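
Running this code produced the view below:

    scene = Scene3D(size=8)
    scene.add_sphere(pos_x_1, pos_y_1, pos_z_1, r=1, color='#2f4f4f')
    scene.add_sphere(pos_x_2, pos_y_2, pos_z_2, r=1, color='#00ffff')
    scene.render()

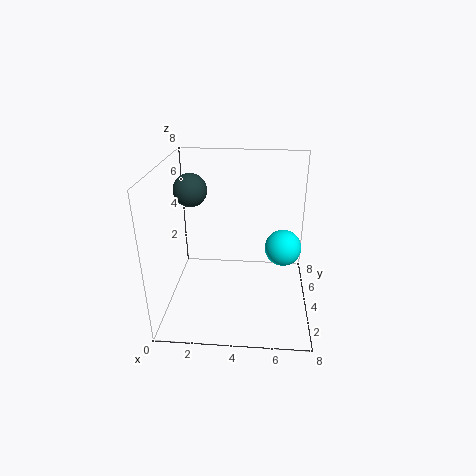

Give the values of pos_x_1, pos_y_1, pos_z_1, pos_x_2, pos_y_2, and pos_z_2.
pos_x_1 = 1
pos_y_1 = 6
pos_z_1 = 6
pos_x_2 = 6.5
pos_y_2 = 4
pos_z_2 = 3.5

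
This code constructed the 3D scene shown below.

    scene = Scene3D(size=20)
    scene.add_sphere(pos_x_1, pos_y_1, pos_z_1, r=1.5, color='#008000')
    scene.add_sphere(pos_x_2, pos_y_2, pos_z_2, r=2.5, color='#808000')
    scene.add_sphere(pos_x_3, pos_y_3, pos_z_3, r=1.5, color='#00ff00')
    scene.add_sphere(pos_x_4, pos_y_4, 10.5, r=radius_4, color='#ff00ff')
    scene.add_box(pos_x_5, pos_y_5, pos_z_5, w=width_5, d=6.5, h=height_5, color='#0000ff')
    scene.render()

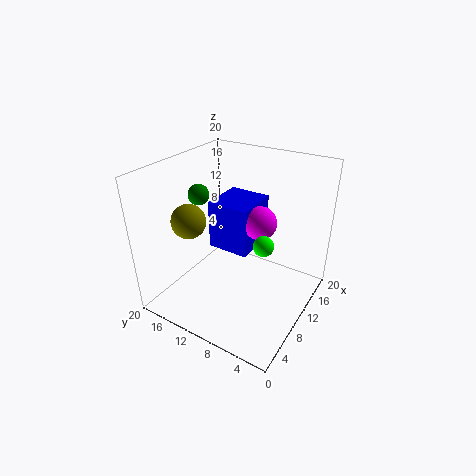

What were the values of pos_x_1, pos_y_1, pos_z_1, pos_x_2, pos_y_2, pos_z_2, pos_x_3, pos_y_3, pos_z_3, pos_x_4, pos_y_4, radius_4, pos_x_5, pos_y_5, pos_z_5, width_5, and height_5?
pos_x_1 = 10, pos_y_1 = 16.5, pos_z_1 = 15, pos_x_2 = 8, pos_y_2 = 17, pos_z_2 = 11.5, pos_x_3 = 12, pos_y_3 = 7, pos_z_3 = 8.5, pos_x_4 = 14.5, pos_y_4 = 9, radius_4 = 2.5, pos_x_5 = 12, pos_y_5 = 10, pos_z_5 = 5.5, width_5 = 7, height_5 = 7.5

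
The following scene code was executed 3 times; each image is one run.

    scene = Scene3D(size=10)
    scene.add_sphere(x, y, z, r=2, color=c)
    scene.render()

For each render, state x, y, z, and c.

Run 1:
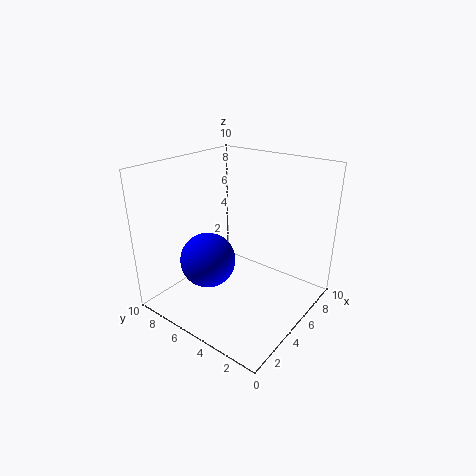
x = 4; y = 7; z = 3; c = 'blue'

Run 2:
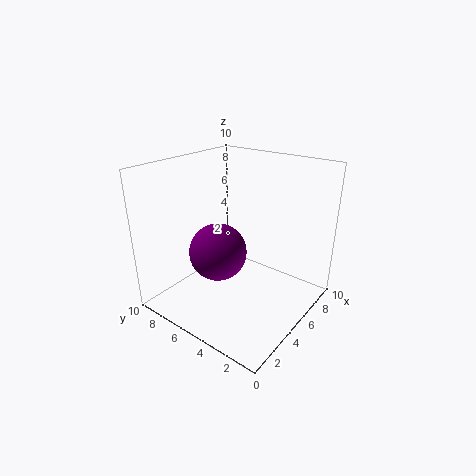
x = 4; y = 6; z = 4; c = 'purple'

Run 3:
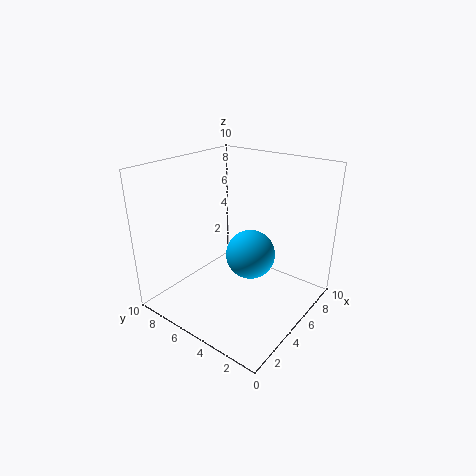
x = 8; y = 6; z = 2; c = 'deepskyblue'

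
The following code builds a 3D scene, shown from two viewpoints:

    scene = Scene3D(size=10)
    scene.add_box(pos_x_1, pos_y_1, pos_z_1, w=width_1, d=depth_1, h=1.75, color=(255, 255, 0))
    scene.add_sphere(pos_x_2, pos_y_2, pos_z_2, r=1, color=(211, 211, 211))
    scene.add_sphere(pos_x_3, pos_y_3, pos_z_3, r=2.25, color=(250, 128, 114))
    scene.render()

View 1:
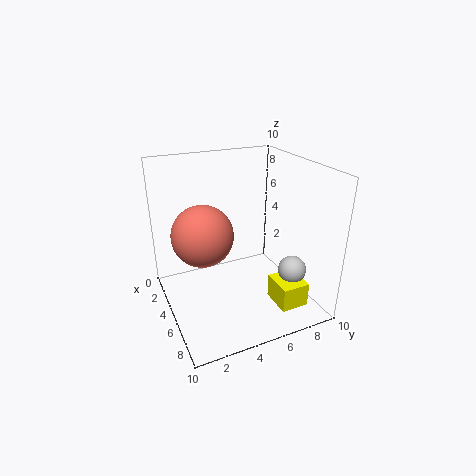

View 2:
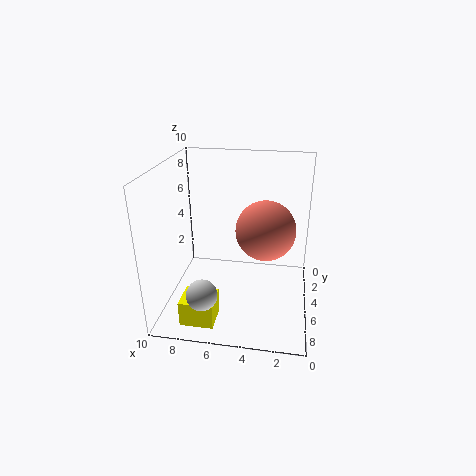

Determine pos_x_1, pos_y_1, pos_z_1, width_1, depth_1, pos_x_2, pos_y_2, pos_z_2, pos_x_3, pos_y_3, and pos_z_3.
pos_x_1 = 6, pos_y_1 = 7, pos_z_1 = 0.25, width_1 = 2.25, depth_1 = 2, pos_x_2 = 6.75, pos_y_2 = 8.5, pos_z_2 = 2.5, pos_x_3 = 3.25, pos_y_3 = 3, pos_z_3 = 4.75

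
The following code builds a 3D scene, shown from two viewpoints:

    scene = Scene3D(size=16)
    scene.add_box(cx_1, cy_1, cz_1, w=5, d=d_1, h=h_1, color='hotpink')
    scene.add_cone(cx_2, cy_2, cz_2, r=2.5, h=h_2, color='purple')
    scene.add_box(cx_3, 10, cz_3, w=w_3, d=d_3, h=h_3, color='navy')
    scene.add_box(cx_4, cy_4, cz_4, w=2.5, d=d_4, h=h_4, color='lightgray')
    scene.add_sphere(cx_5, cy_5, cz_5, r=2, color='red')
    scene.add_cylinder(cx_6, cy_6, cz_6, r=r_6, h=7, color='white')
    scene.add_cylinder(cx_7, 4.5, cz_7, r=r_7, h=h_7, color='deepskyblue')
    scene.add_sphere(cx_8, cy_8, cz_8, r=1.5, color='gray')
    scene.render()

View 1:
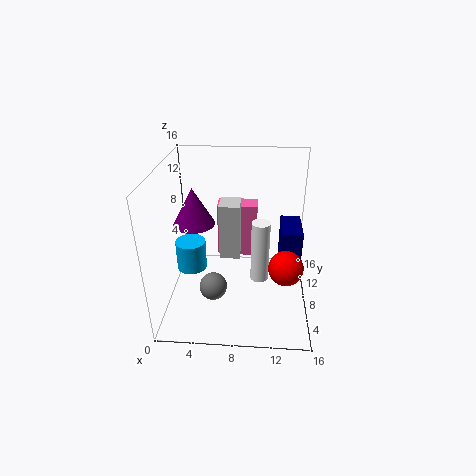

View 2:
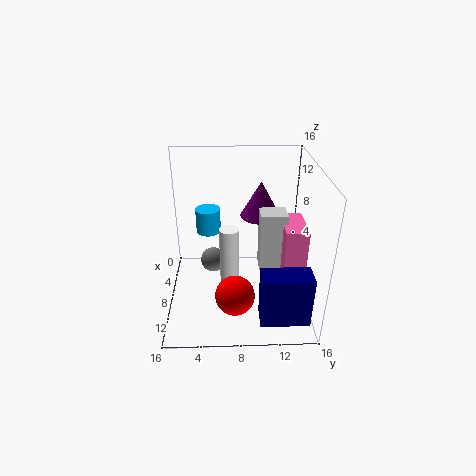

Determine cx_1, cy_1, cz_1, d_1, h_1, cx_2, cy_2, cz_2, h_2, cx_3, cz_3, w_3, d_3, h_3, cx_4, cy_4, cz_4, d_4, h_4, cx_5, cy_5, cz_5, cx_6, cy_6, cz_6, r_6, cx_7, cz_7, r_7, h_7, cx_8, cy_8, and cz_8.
cx_1 = 5, cy_1 = 13, cz_1 = 2.5, d_1 = 2.5, h_1 = 7, cx_2 = 2.5, cy_2 = 11, cz_2 = 8, h_2 = 4.5, cx_3 = 13, cz_3 = 2, w_3 = 2.5, d_3 = 5, h_3 = 5.5, cx_4 = 5.5, cy_4 = 10.5, cz_4 = 3.5, d_4 = 3, h_4 = 7, cx_5 = 13.5, cy_5 = 7.5, cz_5 = 4.5, cx_6 = 10.5, cy_6 = 7, cz_6 = 3.5, r_6 = 1, cx_7 = 3.5, cz_7 = 6.5, r_7 = 1.5, h_7 = 3, cx_8 = 5.5, cy_8 = 5, cz_8 = 3.5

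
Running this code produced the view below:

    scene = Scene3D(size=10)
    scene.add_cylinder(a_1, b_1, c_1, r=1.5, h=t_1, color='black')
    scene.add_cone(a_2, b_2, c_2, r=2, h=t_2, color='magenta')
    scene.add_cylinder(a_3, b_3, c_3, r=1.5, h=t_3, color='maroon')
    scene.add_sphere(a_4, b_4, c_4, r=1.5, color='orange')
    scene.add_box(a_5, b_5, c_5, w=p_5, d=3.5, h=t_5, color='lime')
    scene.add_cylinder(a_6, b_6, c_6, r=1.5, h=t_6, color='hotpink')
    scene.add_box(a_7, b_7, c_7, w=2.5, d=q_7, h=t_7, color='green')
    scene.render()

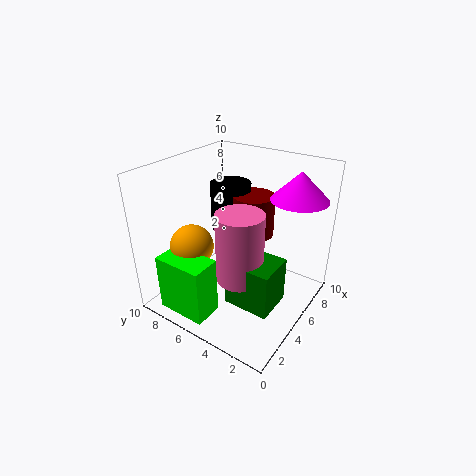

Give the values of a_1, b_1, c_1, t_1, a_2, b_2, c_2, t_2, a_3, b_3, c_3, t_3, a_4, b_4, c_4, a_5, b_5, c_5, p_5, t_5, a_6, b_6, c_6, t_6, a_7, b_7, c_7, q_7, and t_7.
a_1 = 7; b_1 = 7; c_1 = 4.5; t_1 = 3.5; a_2 = 8; b_2 = 2; c_2 = 7.5; t_2 = 2; a_3 = 7; b_3 = 5; c_3 = 4.5; t_3 = 3; a_4 = 3; b_4 = 7.5; c_4 = 4.5; a_5 = 0.5; b_5 = 5; c_5 = 0.5; p_5 = 2; t_5 = 4; a_6 = 3; b_6 = 3.5; c_6 = 3.5; t_6 = 4.5; a_7 = 2; b_7 = 1; c_7 = 2; q_7 = 3; t_7 = 3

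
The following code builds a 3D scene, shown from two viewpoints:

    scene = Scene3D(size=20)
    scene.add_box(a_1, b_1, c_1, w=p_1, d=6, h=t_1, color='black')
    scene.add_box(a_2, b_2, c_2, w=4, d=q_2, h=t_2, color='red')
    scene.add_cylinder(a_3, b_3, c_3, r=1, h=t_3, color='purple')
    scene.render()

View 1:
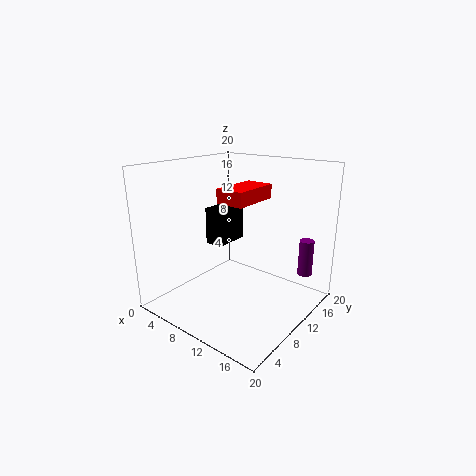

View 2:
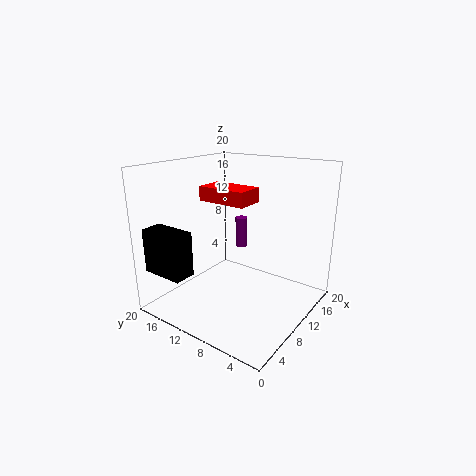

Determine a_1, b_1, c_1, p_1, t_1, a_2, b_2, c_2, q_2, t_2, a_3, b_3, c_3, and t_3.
a_1 = 1; b_1 = 13; c_1 = 6; p_1 = 3; t_1 = 6; a_2 = 8; b_2 = 8; c_2 = 15; q_2 = 7; t_2 = 2; a_3 = 18; b_3 = 15; c_3 = 5; t_3 = 5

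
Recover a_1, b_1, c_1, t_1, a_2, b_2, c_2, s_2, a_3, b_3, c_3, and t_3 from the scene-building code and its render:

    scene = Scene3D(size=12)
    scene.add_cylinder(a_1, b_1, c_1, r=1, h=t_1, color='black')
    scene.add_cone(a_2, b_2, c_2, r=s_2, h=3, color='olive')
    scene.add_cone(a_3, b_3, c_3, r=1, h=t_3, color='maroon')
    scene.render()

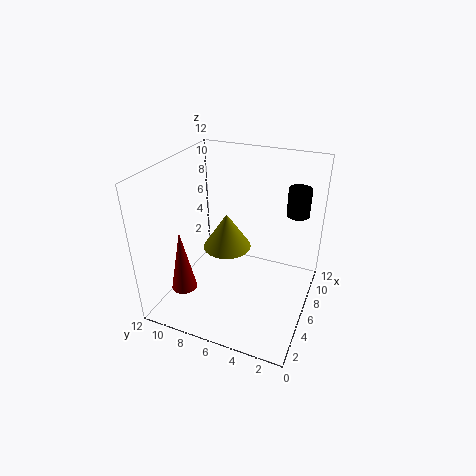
a_1 = 10
b_1 = 2
c_1 = 7
t_1 = 2.5
a_2 = 6
b_2 = 7
c_2 = 5
s_2 = 2
a_3 = 2
b_3 = 9
c_3 = 3
t_3 = 5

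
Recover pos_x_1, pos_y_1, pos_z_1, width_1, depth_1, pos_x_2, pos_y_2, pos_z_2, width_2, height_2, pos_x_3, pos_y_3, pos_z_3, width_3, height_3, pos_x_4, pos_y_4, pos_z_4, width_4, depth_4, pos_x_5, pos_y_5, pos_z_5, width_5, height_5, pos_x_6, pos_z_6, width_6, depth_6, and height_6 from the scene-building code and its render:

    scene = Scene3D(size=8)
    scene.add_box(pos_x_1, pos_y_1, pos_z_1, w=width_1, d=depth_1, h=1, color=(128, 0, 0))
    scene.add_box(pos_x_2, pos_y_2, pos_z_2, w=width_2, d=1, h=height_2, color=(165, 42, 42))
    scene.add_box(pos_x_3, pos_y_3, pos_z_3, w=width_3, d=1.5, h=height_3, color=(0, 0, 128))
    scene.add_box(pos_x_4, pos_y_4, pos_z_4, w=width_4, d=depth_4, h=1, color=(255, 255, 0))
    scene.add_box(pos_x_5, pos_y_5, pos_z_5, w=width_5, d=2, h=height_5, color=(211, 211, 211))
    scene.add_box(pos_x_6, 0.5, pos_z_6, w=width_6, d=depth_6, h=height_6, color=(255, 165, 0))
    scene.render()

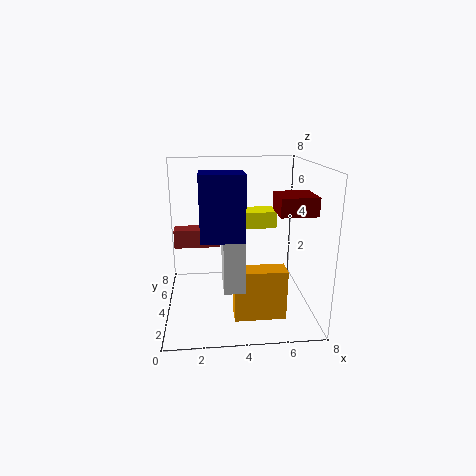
pos_x_1 = 6; pos_y_1 = 2.5; pos_z_1 = 5.5; width_1 = 2; depth_1 = 2; pos_x_2 = 0.5; pos_y_2 = 4; pos_z_2 = 3.5; width_2 = 2.5; height_2 = 1; pos_x_3 = 2; pos_y_3 = 0.5; pos_z_3 = 5; width_3 = 2; height_3 = 3; pos_x_4 = 4; pos_y_4 = 5.5; pos_z_4 = 4; width_4 = 2.5; depth_4 = 1.5; pos_x_5 = 3; pos_y_5 = 0.5; pos_z_5 = 2.5; width_5 = 1; height_5 = 2.5; pos_x_6 = 3.5; pos_z_6 = 1; width_6 = 2.5; depth_6 = 1; height_6 = 2.5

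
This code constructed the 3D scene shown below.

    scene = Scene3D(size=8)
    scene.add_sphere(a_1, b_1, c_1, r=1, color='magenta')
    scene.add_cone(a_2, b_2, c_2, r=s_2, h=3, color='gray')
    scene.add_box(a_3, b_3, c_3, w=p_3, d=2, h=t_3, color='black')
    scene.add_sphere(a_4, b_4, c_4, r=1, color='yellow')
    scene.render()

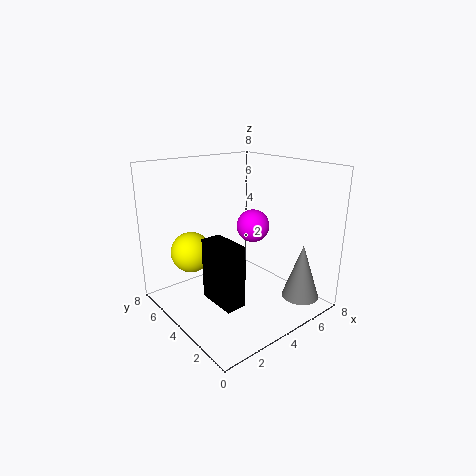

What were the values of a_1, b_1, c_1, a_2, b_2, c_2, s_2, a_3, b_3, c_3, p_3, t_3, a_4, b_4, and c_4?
a_1 = 6; b_1 = 5; c_1 = 4; a_2 = 6; b_2 = 1; c_2 = 1; s_2 = 1; a_3 = 1; b_3 = 1; c_3 = 2; p_3 = 1; t_3 = 3; a_4 = 1; b_4 = 4; c_4 = 4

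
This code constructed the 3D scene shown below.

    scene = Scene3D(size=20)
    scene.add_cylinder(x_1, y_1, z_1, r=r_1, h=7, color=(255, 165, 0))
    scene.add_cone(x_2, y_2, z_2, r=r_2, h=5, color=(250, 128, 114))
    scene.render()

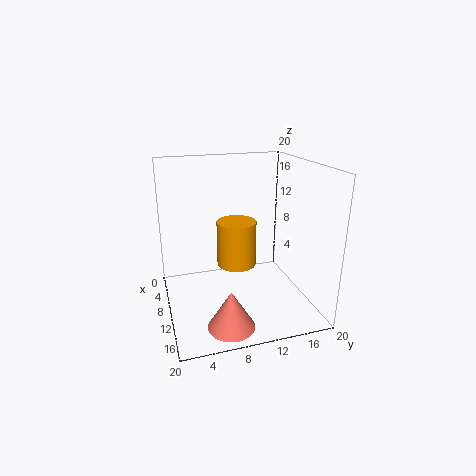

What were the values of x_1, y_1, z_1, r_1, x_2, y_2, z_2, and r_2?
x_1 = 6
y_1 = 11
z_1 = 4
r_1 = 3
x_2 = 17
y_2 = 7
z_2 = 1
r_2 = 3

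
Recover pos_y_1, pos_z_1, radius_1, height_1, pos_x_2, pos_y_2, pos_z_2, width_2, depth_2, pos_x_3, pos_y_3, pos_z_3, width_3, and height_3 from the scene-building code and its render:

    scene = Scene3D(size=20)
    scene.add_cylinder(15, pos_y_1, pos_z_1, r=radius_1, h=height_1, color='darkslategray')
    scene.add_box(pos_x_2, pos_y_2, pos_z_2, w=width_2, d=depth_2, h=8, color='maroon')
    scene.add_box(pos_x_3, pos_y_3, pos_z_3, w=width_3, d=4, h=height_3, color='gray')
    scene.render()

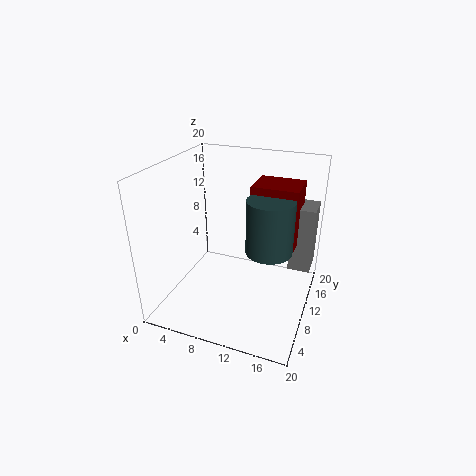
pos_y_1 = 8
pos_z_1 = 10
radius_1 = 3
height_1 = 7
pos_x_2 = 12
pos_y_2 = 9
pos_z_2 = 10
width_2 = 6
depth_2 = 5
pos_x_3 = 17
pos_y_3 = 11
pos_z_3 = 6
width_3 = 3
height_3 = 9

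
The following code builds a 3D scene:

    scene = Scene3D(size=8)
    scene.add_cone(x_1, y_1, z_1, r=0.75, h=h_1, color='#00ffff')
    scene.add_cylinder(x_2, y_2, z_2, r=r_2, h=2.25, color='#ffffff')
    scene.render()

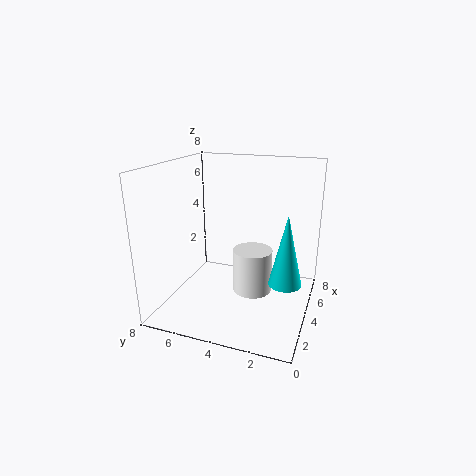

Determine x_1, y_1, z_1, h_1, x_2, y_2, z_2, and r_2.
x_1 = 1.25, y_1 = 0.75, z_1 = 3.25, h_1 = 3.25, x_2 = 2.75, y_2 = 2.75, z_2 = 1.75, r_2 = 1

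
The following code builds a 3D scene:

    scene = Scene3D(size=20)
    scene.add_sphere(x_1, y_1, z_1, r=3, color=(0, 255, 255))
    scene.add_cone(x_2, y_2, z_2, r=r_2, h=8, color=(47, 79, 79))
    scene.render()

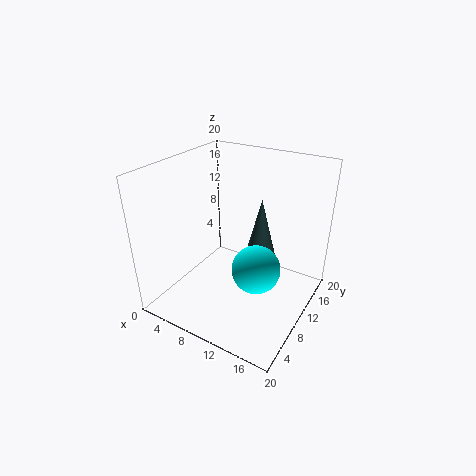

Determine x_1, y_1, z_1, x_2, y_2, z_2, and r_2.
x_1 = 15
y_1 = 6
z_1 = 9
x_2 = 14
y_2 = 9
z_2 = 9
r_2 = 2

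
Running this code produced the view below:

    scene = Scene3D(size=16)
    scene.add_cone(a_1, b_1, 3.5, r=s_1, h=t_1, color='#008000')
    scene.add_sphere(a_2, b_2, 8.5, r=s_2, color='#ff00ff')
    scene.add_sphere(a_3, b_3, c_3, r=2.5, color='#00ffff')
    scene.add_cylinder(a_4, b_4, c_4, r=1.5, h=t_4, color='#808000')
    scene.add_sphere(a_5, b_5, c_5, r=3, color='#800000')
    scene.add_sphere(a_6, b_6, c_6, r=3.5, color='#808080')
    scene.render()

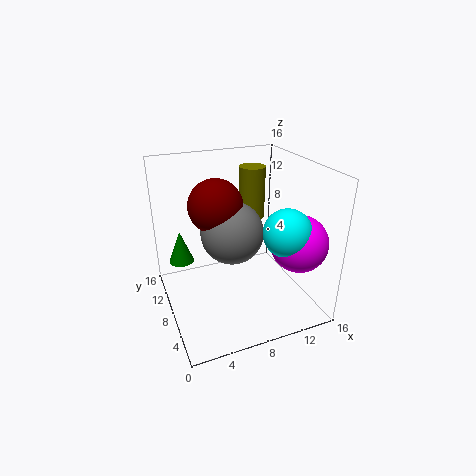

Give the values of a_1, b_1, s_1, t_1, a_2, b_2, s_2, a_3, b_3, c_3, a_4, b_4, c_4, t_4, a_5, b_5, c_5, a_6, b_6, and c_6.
a_1 = 2.5, b_1 = 13, s_1 = 1.5, t_1 = 4, a_2 = 13, b_2 = 3.5, s_2 = 3, a_3 = 11.5, b_3 = 3.5, c_3 = 10, a_4 = 11, b_4 = 11, c_4 = 9, t_4 = 6, a_5 = 6, b_5 = 9.5, c_5 = 11.5, a_6 = 7.5, b_6 = 8.5, c_6 = 8.5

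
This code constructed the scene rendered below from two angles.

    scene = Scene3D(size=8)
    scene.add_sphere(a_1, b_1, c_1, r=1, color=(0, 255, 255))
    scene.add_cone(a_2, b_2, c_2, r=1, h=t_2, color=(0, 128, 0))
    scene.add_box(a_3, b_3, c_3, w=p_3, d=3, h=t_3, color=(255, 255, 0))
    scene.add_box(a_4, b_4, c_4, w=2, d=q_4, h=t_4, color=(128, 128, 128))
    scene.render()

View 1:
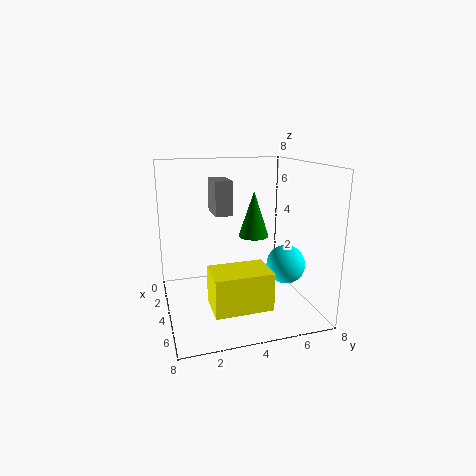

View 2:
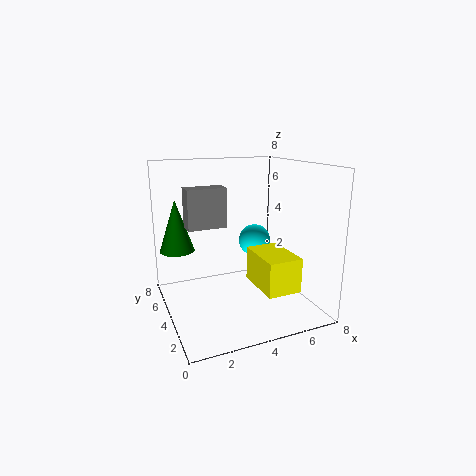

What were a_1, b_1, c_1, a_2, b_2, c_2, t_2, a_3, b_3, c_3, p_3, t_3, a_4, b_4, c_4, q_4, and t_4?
a_1 = 6
b_1 = 6
c_1 = 3
a_2 = 1
b_2 = 6
c_2 = 3
t_2 = 3
a_3 = 5
b_3 = 2
c_3 = 1
p_3 = 2
t_3 = 2
a_4 = 1
b_4 = 3
c_4 = 5
q_4 = 1
t_4 = 2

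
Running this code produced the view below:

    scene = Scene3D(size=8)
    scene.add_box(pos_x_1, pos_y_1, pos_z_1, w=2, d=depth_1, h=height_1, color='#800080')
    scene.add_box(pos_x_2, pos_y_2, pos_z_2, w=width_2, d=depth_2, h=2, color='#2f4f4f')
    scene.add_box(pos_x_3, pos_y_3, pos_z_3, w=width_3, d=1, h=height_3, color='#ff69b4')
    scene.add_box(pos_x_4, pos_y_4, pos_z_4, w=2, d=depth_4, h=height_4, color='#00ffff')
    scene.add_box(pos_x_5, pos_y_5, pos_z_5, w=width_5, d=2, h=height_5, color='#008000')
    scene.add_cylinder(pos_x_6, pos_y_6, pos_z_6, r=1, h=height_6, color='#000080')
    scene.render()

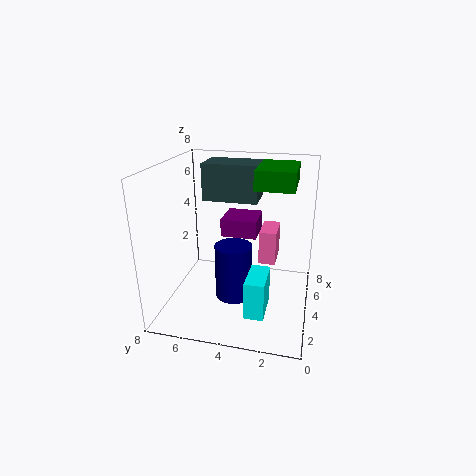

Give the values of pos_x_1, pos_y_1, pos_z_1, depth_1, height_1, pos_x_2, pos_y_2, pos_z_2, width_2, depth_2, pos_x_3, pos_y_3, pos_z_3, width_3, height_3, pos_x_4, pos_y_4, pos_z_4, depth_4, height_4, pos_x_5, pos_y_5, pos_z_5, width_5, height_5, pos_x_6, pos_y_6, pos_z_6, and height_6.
pos_x_1 = 4, pos_y_1 = 3, pos_z_1 = 4, depth_1 = 2, height_1 = 1, pos_x_2 = 4, pos_y_2 = 3, pos_z_2 = 6, width_2 = 2, depth_2 = 3, pos_x_3 = 5, pos_y_3 = 2, pos_z_3 = 2, width_3 = 2, height_3 = 2, pos_x_4 = 1, pos_y_4 = 2, pos_z_4 = 1, depth_4 = 1, height_4 = 2, pos_x_5 = 3, pos_y_5 = 1, pos_z_5 = 7, width_5 = 3, height_5 = 1, pos_x_6 = 3, pos_y_6 = 4, pos_z_6 = 1, height_6 = 3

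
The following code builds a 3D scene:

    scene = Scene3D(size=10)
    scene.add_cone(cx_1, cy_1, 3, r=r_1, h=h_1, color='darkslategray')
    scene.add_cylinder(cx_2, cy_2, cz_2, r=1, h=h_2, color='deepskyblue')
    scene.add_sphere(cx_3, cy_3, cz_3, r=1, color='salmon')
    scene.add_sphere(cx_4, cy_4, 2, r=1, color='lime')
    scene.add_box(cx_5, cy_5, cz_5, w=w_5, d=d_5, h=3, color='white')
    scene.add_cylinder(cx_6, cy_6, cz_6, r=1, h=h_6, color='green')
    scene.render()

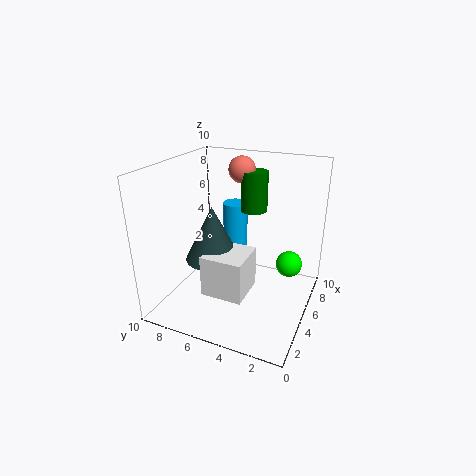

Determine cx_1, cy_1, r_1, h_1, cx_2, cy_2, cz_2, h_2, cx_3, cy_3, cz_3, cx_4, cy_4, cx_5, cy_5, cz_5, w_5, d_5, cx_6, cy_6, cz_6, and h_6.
cx_1 = 5; cy_1 = 7; r_1 = 2; h_1 = 4; cx_2 = 9; cy_2 = 7; cz_2 = 2; h_2 = 4; cx_3 = 8; cy_3 = 6; cz_3 = 9; cx_4 = 8; cy_4 = 2; cx_5 = 3; cy_5 = 4; cz_5 = 1; w_5 = 3; d_5 = 3; cx_6 = 8; cy_6 = 5; cz_6 = 6; h_6 = 3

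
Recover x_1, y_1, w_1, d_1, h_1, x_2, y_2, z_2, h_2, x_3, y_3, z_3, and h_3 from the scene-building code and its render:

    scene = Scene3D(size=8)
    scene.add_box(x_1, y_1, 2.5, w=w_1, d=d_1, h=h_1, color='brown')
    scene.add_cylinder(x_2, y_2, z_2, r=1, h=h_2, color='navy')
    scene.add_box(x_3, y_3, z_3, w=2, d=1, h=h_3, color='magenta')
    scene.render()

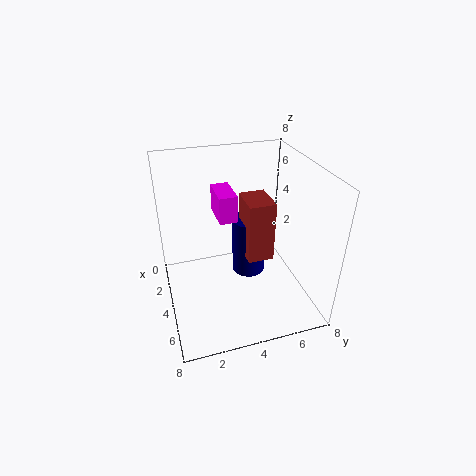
x_1 = 2.5, y_1 = 4.5, w_1 = 2, d_1 = 1.5, h_1 = 3.5, x_2 = 3, y_2 = 5, z_2 = 1, h_2 = 3.5, x_3 = 2, y_3 = 3, z_3 = 5, h_3 = 1.5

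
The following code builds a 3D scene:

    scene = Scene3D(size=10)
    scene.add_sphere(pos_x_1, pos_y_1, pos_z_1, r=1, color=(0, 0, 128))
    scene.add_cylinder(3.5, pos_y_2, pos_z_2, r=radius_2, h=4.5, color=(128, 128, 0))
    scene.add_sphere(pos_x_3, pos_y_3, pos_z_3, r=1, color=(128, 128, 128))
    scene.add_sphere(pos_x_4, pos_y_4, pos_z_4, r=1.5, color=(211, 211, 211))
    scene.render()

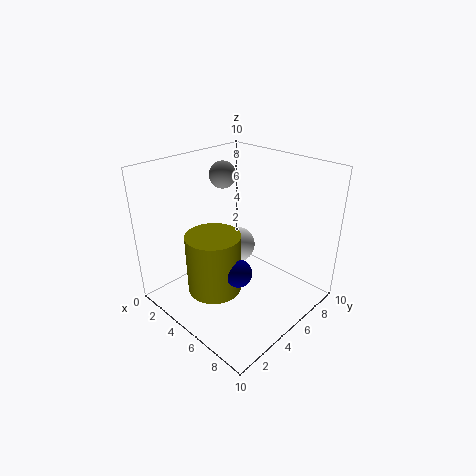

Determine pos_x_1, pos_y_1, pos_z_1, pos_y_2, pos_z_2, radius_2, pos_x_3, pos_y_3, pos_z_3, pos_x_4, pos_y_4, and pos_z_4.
pos_x_1 = 5.5; pos_y_1 = 4.5; pos_z_1 = 2.5; pos_y_2 = 4; pos_z_2 = 0.5; radius_2 = 2; pos_x_3 = 2; pos_y_3 = 6.5; pos_z_3 = 8.5; pos_x_4 = 2; pos_y_4 = 8; pos_z_4 = 2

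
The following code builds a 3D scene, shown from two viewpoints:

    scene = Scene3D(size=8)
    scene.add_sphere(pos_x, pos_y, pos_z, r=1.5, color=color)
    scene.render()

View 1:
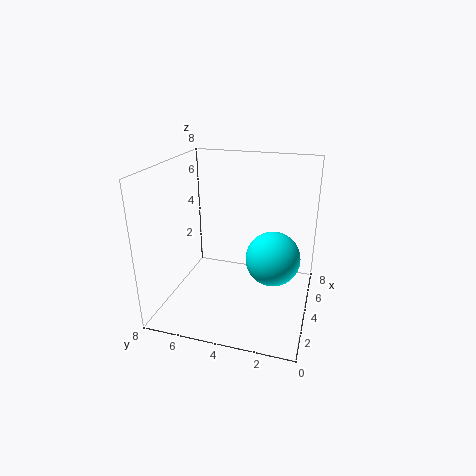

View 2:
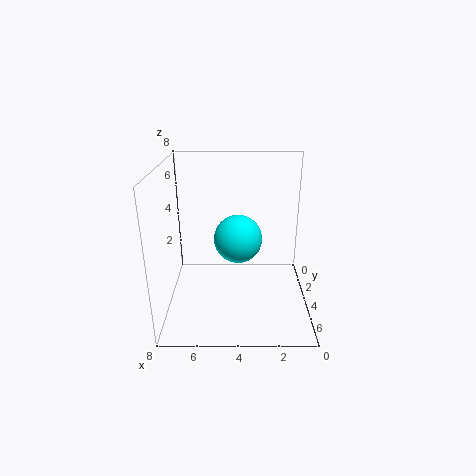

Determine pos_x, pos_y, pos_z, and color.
pos_x = 4, pos_y = 2, pos_z = 3, color = 'cyan'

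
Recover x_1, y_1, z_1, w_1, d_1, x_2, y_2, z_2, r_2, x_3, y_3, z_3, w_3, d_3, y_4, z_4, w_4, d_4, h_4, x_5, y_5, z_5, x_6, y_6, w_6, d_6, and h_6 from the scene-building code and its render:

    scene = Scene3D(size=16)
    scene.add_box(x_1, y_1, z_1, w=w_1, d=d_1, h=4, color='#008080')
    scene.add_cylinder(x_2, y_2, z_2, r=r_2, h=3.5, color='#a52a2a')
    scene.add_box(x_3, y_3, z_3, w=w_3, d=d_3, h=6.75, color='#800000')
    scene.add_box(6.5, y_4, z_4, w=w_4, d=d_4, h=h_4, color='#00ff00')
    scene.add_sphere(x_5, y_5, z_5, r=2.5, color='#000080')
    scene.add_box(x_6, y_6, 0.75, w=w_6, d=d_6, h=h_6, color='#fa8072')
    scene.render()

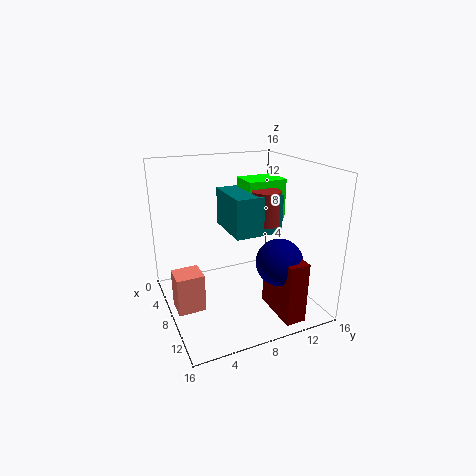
x_1 = 6.25
y_1 = 6.25
z_1 = 9.5
w_1 = 5.5
d_1 = 5
x_2 = 10.5
y_2 = 10
z_2 = 10.25
r_2 = 1.5
x_3 = 9.5
y_3 = 10.5
z_3 = 0.25
w_3 = 5.5
d_3 = 2.25
y_4 = 8.5
z_4 = 10.25
w_4 = 3.25
d_4 = 4.25
h_4 = 4.25
x_5 = 12
y_5 = 11
z_5 = 6.25
x_6 = 6.75
y_6 = 0.5
w_6 = 2.75
d_6 = 3
h_6 = 4.25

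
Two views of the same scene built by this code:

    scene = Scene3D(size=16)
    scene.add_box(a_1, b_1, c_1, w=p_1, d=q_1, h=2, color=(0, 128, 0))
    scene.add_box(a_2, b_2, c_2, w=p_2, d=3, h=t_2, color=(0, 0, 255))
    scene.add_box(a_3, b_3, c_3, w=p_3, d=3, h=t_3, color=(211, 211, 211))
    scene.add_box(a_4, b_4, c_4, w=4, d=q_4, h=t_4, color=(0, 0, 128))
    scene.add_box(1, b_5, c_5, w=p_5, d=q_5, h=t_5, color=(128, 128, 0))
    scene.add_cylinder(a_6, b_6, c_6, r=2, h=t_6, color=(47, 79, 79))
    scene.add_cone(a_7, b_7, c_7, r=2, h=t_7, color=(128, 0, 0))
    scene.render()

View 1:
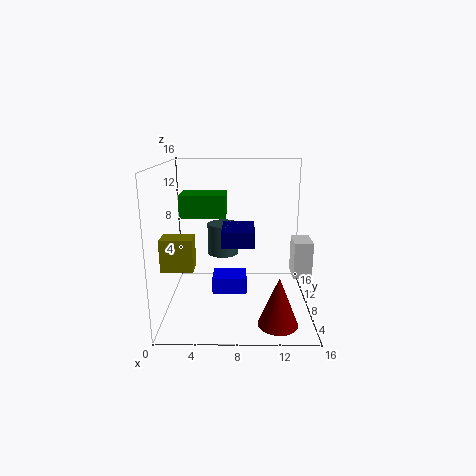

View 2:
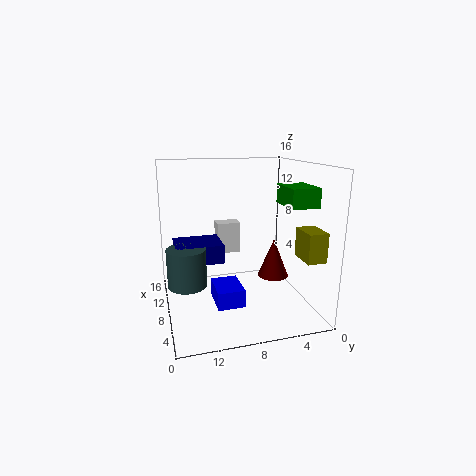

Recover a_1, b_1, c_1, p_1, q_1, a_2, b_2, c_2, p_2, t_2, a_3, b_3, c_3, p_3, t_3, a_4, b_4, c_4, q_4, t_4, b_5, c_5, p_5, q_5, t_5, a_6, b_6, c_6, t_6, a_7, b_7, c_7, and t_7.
a_1 = 3; b_1 = 1; c_1 = 12; p_1 = 4; q_1 = 3; a_2 = 5; b_2 = 8; c_2 = 1; p_2 = 4; t_2 = 2; a_3 = 14; b_3 = 6; c_3 = 4; p_3 = 2; t_3 = 4; a_4 = 6; b_4 = 10; c_4 = 6; q_4 = 5; t_4 = 2; b_5 = 1; c_5 = 7; p_5 = 3; q_5 = 2; t_5 = 3; a_6 = 6; b_6 = 14; c_6 = 4; t_6 = 4; a_7 = 12; b_7 = 2; c_7 = 1; t_7 = 5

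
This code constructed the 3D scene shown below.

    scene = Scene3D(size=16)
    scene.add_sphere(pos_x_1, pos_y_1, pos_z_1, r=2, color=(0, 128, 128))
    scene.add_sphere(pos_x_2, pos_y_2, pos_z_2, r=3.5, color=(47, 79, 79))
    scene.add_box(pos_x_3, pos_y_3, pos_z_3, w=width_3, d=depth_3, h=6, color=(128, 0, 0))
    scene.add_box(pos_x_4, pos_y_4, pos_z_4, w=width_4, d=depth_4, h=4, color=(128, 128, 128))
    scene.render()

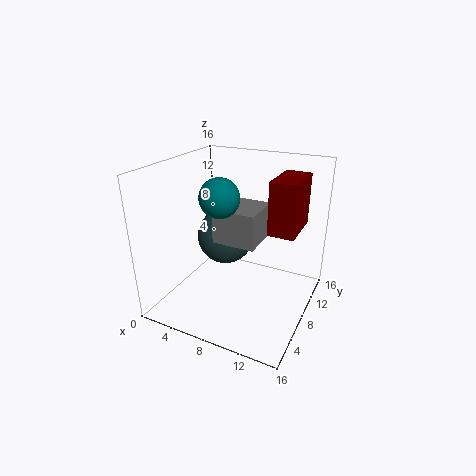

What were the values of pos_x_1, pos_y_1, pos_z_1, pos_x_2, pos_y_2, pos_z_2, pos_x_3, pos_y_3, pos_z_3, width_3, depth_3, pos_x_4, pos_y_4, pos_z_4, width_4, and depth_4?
pos_x_1 = 7.5, pos_y_1 = 5, pos_z_1 = 13.5, pos_x_2 = 4.5, pos_y_2 = 11.5, pos_z_2 = 6, pos_x_3 = 11, pos_y_3 = 9, pos_z_3 = 8.5, width_3 = 3, depth_3 = 5.5, pos_x_4 = 5, pos_y_4 = 7.5, pos_z_4 = 7, width_4 = 5, depth_4 = 5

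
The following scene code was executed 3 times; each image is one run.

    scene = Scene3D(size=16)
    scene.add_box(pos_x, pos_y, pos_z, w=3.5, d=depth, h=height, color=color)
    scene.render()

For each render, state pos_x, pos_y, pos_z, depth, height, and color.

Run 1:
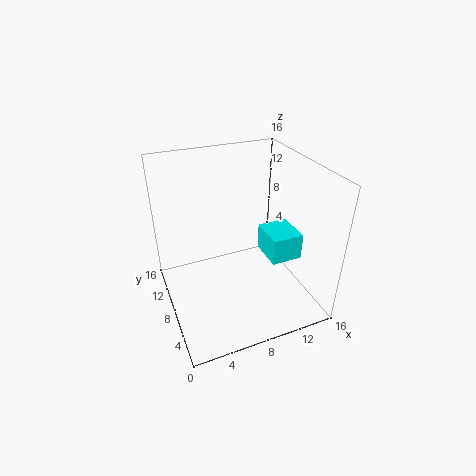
pos_x = 11
pos_y = 5
pos_z = 5.5
depth = 4
height = 3
color = 'cyan'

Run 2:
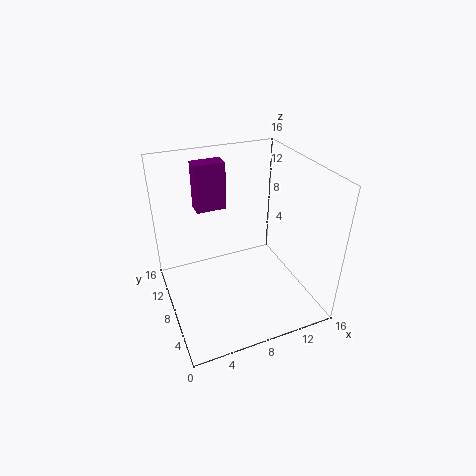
pos_x = 4.5
pos_y = 11.5
pos_z = 10
depth = 2
height = 5.5
color = 'purple'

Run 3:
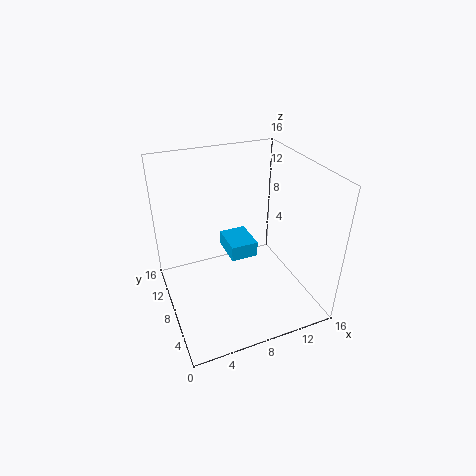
pos_x = 8.5
pos_y = 11
pos_z = 2.5
depth = 4.5
height = 2
color = 'deepskyblue'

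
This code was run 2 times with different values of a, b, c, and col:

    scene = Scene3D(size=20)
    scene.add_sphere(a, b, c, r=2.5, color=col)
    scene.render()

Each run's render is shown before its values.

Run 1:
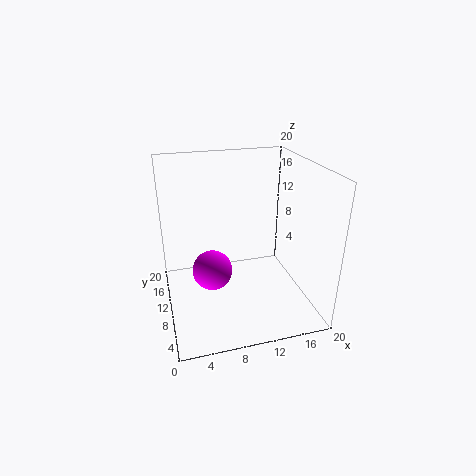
a = 5.5, b = 6, c = 8, col = 'magenta'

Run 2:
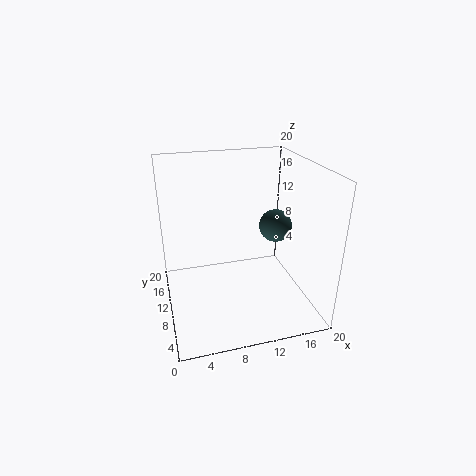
a = 17, b = 13.5, c = 9.5, col = 'darkslategray'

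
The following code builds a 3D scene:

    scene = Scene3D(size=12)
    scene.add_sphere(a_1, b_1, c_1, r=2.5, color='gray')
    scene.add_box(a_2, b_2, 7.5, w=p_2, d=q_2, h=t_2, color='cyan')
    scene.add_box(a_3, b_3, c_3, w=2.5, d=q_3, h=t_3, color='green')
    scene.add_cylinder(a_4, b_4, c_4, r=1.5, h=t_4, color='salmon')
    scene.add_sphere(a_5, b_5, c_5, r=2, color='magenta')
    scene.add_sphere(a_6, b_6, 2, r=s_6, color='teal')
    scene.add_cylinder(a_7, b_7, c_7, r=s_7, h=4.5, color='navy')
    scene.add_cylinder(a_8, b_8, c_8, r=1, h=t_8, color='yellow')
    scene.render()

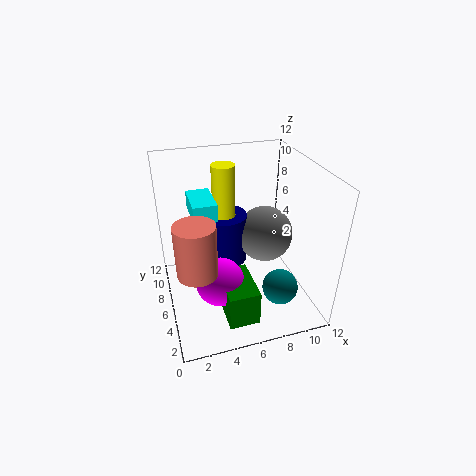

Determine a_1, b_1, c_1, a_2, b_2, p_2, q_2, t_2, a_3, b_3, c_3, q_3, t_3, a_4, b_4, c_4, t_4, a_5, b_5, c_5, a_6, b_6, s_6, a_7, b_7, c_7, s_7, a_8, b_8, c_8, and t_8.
a_1 = 9, b_1 = 7.5, c_1 = 5, a_2 = 2.5, b_2 = 6.5, p_2 = 2, q_2 = 3.5, t_2 = 1.5, a_3 = 4, b_3 = 1.5, c_3 = 0.5, q_3 = 4, t_3 = 3, a_4 = 2, b_4 = 3, c_4 = 5.5, t_4 = 4, a_5 = 4, b_5 = 4.5, c_5 = 3, a_6 = 9, b_6 = 3.5, s_6 = 1.5, a_7 = 5.5, b_7 = 8.5, c_7 = 2.5, s_7 = 2, a_8 = 5.5, b_8 = 8.5, c_8 = 6, t_8 = 5.5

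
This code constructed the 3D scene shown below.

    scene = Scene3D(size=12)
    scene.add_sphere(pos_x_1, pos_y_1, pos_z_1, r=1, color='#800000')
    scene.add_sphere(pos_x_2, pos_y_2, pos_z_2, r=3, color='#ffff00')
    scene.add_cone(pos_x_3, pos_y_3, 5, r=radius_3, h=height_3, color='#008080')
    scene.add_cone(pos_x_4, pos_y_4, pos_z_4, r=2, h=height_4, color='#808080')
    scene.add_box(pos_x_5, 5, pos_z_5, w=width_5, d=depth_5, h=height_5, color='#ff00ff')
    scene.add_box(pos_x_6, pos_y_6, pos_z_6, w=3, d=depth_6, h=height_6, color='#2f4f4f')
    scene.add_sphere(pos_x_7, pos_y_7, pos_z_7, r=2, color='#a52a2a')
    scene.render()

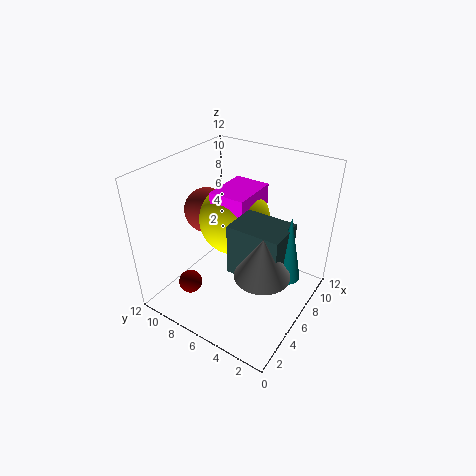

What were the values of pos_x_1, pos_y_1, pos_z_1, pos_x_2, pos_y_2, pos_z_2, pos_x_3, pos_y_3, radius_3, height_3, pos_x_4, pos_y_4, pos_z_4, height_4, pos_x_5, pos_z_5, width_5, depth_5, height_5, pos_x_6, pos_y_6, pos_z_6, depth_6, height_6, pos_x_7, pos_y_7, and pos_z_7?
pos_x_1 = 3
pos_y_1 = 9
pos_z_1 = 2
pos_x_2 = 7
pos_y_2 = 7
pos_z_2 = 7
pos_x_3 = 5
pos_y_3 = 1
radius_3 = 1
height_3 = 5
pos_x_4 = 3
pos_y_4 = 2
pos_z_4 = 6
height_4 = 3
pos_x_5 = 5
pos_z_5 = 6
width_5 = 4
depth_5 = 3
height_5 = 4
pos_x_6 = 3
pos_y_6 = 1
pos_z_6 = 5
depth_6 = 4
height_6 = 4
pos_x_7 = 7
pos_y_7 = 10
pos_z_7 = 7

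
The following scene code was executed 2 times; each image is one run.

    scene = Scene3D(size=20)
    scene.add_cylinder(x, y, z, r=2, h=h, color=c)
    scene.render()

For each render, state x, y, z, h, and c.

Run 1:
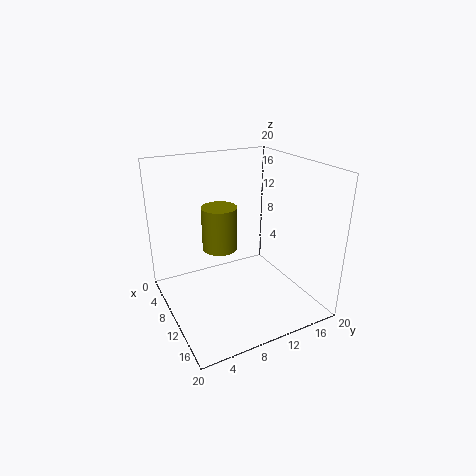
x = 15; y = 5; z = 12; h = 5; c = 'olive'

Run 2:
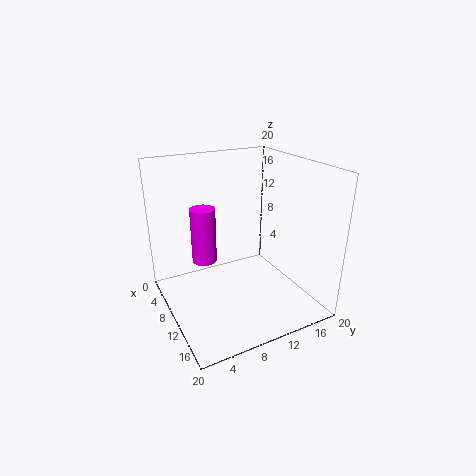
x = 2; y = 8; z = 3; h = 9; c = 'magenta'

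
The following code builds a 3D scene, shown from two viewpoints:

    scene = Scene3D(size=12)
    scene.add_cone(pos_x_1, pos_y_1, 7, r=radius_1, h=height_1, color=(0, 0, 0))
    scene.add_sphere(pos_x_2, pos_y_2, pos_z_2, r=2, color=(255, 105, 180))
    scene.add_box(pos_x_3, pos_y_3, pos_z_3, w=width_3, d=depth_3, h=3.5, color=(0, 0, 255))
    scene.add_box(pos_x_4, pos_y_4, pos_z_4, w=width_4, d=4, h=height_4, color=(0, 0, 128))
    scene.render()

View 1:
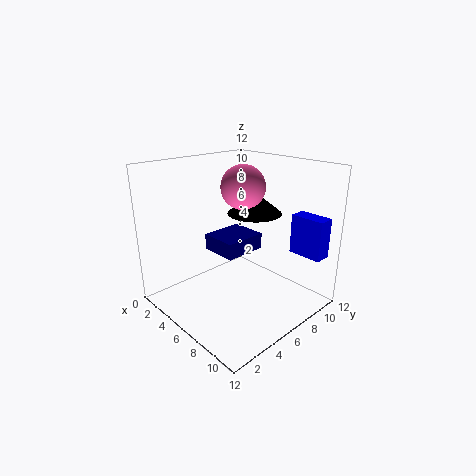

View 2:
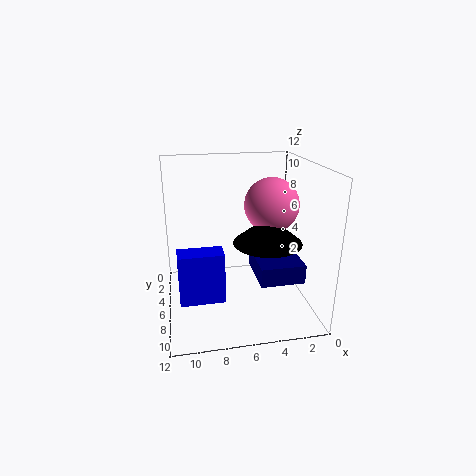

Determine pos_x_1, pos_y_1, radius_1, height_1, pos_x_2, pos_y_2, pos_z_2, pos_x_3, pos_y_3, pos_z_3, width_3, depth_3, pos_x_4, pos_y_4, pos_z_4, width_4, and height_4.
pos_x_1 = 4.5, pos_y_1 = 9.5, radius_1 = 2.5, height_1 = 2, pos_x_2 = 4, pos_y_2 = 8.5, pos_z_2 = 9.5, pos_x_3 = 8, pos_y_3 = 10.5, pos_z_3 = 4, width_3 = 3, depth_3 = 1.5, pos_x_4 = 1.5, pos_y_4 = 6, pos_z_4 = 3.5, width_4 = 3.5, height_4 = 1.5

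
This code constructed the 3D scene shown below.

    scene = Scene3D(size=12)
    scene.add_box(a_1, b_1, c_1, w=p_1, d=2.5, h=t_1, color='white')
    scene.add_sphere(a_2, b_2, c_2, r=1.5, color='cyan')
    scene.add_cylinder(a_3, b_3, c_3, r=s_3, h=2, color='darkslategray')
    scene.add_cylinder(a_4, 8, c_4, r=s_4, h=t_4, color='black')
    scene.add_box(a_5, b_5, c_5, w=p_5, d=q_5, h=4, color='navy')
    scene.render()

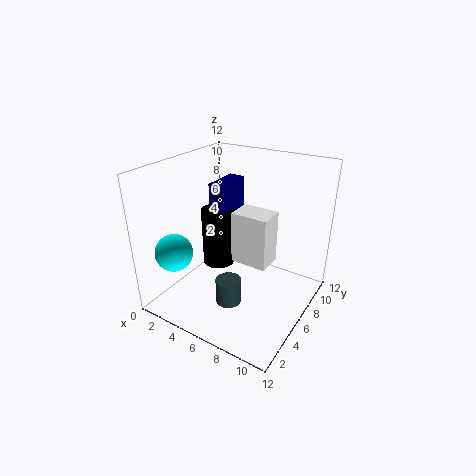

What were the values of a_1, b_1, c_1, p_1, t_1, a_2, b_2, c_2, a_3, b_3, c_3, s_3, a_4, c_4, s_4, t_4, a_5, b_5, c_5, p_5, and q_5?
a_1 = 4, b_1 = 8, c_1 = 2, p_1 = 3.5, t_1 = 5, a_2 = 2.5, b_2 = 2, c_2 = 5.5, a_3 = 7, b_3 = 3, c_3 = 2, s_3 = 1, a_4 = 2.5, c_4 = 1.5, s_4 = 1.5, t_4 = 5.5, a_5 = 2, b_5 = 7.5, c_5 = 5.5, p_5 = 1.5, q_5 = 3.5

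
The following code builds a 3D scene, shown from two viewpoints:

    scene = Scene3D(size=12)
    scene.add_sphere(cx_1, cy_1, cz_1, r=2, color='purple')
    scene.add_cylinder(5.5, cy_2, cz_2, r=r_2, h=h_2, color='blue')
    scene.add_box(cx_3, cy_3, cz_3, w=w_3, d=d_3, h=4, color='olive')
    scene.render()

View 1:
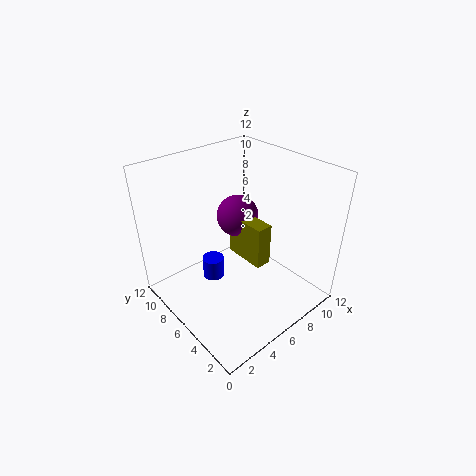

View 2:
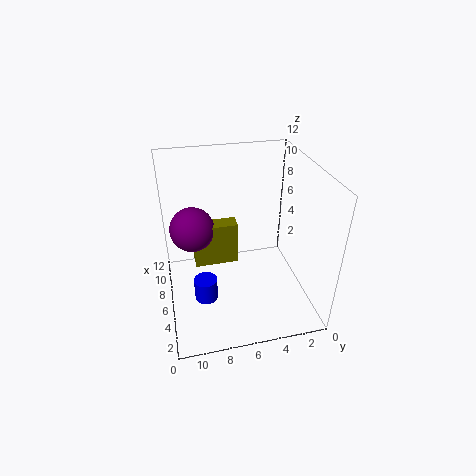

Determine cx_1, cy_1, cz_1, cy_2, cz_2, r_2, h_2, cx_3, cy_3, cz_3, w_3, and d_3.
cx_1 = 9; cy_1 = 9.5; cz_1 = 5.5; cy_2 = 9; cz_2 = 0.5; r_2 = 1; h_2 = 2; cx_3 = 8; cy_3 = 5.5; cz_3 = 2; w_3 = 1.5; d_3 = 4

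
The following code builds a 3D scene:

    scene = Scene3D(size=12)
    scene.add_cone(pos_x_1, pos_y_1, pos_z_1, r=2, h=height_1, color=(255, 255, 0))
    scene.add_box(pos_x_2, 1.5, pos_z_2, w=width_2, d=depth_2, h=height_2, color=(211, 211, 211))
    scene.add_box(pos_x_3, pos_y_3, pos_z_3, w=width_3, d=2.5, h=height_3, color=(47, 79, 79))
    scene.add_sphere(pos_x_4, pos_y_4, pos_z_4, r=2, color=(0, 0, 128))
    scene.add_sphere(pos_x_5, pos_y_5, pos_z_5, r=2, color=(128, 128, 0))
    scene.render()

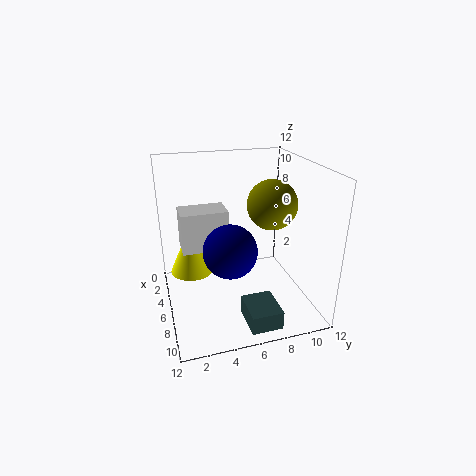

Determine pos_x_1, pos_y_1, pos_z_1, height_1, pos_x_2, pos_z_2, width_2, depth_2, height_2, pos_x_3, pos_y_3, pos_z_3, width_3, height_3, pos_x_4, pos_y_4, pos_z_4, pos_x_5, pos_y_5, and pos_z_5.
pos_x_1 = 2.5
pos_y_1 = 2.5
pos_z_1 = 1.5
height_1 = 4.5
pos_x_2 = 2.5
pos_z_2 = 4.5
width_2 = 2.5
depth_2 = 4
height_2 = 3.5
pos_x_3 = 8.5
pos_y_3 = 5.5
pos_z_3 = 0.5
width_3 = 3
height_3 = 1.5
pos_x_4 = 9
pos_y_4 = 4.5
pos_z_4 = 6.5
pos_x_5 = 7
pos_y_5 = 8.5
pos_z_5 = 9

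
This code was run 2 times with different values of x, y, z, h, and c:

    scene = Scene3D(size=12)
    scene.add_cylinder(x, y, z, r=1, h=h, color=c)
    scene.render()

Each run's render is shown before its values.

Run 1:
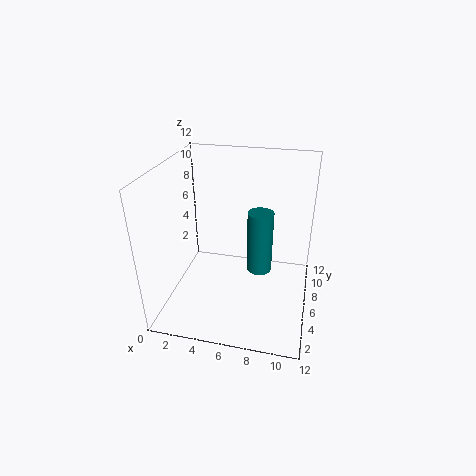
x = 8, y = 5, z = 4, h = 5, c = 'teal'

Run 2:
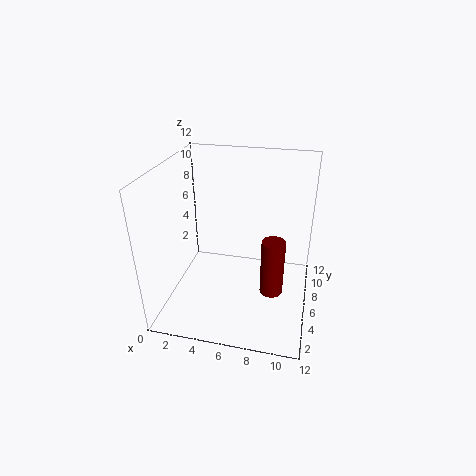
x = 9, y = 6, z = 1, h = 5, c = 'maroon'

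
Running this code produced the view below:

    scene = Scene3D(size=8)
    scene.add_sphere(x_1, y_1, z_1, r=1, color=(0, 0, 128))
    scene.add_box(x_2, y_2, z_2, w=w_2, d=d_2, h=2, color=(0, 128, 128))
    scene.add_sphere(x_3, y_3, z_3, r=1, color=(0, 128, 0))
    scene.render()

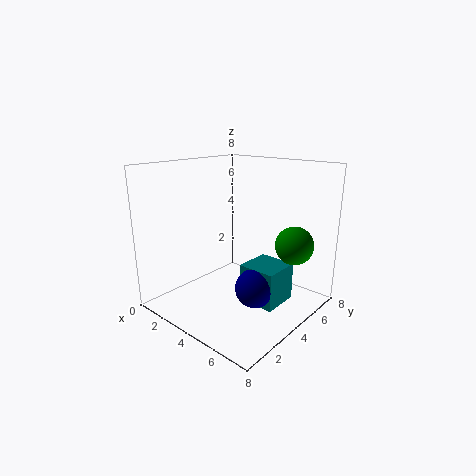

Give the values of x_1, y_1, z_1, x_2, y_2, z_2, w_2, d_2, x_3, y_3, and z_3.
x_1 = 6, y_1 = 3, z_1 = 2, x_2 = 5, y_2 = 3, z_2 = 1, w_2 = 2, d_2 = 2, x_3 = 7, y_3 = 5, z_3 = 4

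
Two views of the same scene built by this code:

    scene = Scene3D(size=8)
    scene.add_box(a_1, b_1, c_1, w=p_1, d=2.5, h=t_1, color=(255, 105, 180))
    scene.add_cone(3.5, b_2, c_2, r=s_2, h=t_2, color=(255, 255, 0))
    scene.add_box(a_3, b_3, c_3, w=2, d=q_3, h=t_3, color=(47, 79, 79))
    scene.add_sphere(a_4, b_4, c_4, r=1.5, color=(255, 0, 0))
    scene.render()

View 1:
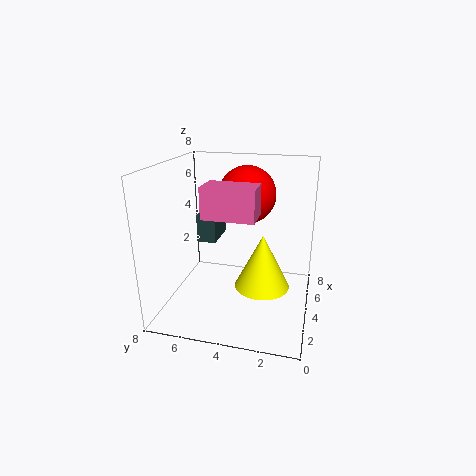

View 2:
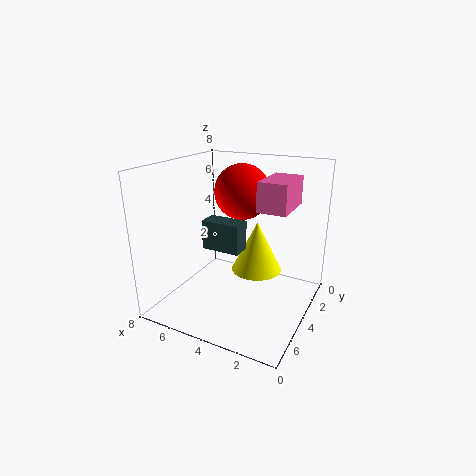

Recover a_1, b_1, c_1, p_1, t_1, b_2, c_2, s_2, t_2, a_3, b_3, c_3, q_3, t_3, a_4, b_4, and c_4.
a_1 = 1, b_1 = 2.5, c_1 = 6, p_1 = 1.5, t_1 = 1.5, b_2 = 2.5, c_2 = 1.5, s_2 = 1.5, t_2 = 3, a_3 = 3, b_3 = 5, c_3 = 4, q_3 = 1, t_3 = 1.5, a_4 = 4, b_4 = 3.5, c_4 = 6.5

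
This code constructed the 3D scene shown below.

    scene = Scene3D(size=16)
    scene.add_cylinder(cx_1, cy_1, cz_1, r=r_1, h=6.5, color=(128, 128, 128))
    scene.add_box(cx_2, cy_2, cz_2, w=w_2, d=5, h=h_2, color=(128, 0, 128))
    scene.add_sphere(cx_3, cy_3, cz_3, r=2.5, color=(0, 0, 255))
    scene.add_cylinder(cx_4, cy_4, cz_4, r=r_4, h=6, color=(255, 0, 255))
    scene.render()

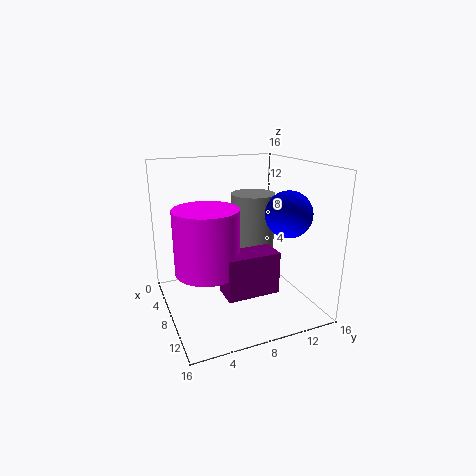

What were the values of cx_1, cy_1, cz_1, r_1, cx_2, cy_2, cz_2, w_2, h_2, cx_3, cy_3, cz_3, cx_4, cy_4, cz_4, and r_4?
cx_1 = 6.5; cy_1 = 10.5; cz_1 = 6; r_1 = 2.5; cx_2 = 13; cy_2 = 4; cz_2 = 5; w_2 = 2.5; h_2 = 4; cx_3 = 11; cy_3 = 12.5; cz_3 = 11; cx_4 = 12.5; cy_4 = 3; cz_4 = 7; r_4 = 3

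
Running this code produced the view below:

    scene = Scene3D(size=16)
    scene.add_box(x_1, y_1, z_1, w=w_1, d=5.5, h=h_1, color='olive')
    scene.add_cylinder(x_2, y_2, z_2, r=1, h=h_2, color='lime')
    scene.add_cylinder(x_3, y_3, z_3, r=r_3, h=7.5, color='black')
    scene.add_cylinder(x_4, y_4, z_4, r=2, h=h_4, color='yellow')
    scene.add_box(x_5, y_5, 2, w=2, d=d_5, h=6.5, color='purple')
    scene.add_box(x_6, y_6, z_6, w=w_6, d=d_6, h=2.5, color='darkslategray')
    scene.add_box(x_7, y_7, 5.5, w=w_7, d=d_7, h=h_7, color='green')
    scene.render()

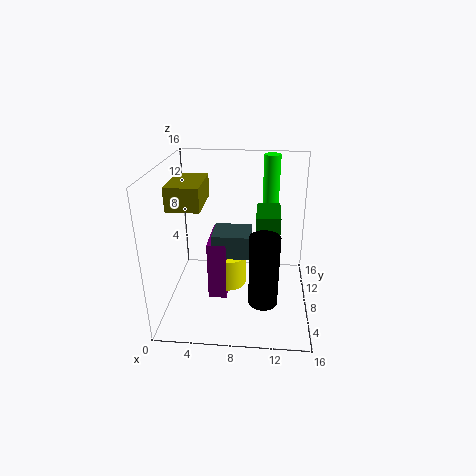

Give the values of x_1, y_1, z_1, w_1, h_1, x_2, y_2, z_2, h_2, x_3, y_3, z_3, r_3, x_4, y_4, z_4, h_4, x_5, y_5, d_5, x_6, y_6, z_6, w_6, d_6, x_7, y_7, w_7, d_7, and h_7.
x_1 = 1, y_1 = 5, z_1 = 12, w_1 = 3.5, h_1 = 2.5, x_2 = 11.5, y_2 = 14, z_2 = 10, h_2 = 6, x_3 = 11, y_3 = 3.5, z_3 = 3, r_3 = 1.5, x_4 = 7, y_4 = 7, z_4 = 3, h_4 = 3.5, x_5 = 5, y_5 = 5, d_5 = 5, x_6 = 5.5, y_6 = 5, z_6 = 7, w_6 = 4, d_6 = 3.5, x_7 = 10, y_7 = 5.5, w_7 = 2.5, d_7 = 4.5, h_7 = 6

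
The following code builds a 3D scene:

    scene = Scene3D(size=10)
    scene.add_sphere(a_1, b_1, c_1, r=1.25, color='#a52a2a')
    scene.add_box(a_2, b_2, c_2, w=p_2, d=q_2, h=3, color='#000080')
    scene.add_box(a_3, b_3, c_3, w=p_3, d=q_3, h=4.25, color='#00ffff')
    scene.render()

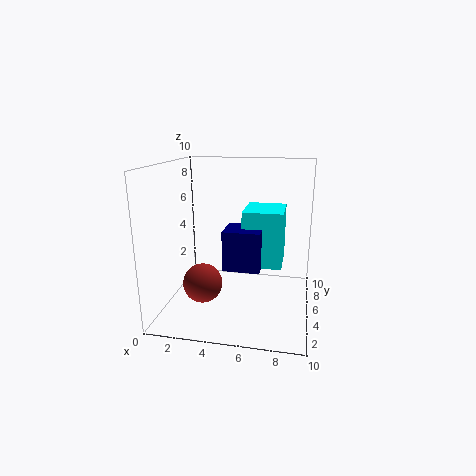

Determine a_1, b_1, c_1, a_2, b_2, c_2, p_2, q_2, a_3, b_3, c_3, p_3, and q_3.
a_1 = 3.25; b_1 = 2.25; c_1 = 2.75; a_2 = 3.75; b_2 = 5.25; c_2 = 2.25; p_2 = 2.75; q_2 = 2.5; a_3 = 5; b_3 = 6.25; c_3 = 2.25; p_3 = 3; q_3 = 3.5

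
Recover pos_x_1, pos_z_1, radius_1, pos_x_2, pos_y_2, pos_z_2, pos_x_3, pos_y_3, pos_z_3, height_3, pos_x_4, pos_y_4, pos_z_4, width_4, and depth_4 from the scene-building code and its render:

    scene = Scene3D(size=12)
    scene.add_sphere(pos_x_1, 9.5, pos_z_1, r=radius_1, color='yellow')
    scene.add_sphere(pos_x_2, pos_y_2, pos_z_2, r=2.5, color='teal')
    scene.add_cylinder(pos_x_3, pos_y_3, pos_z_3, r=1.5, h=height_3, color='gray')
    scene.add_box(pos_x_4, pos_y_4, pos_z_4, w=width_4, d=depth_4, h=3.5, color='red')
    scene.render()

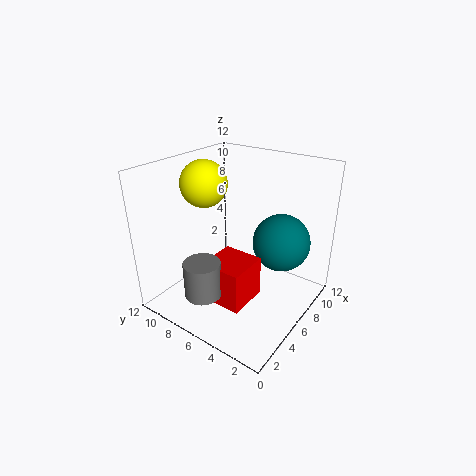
pos_x_1 = 6; pos_z_1 = 10; radius_1 = 2; pos_x_2 = 9; pos_y_2 = 3.5; pos_z_2 = 5; pos_x_3 = 2.5; pos_y_3 = 7; pos_z_3 = 2; height_3 = 3; pos_x_4 = 3; pos_y_4 = 4; pos_z_4 = 1; width_4 = 3.5; depth_4 = 3.5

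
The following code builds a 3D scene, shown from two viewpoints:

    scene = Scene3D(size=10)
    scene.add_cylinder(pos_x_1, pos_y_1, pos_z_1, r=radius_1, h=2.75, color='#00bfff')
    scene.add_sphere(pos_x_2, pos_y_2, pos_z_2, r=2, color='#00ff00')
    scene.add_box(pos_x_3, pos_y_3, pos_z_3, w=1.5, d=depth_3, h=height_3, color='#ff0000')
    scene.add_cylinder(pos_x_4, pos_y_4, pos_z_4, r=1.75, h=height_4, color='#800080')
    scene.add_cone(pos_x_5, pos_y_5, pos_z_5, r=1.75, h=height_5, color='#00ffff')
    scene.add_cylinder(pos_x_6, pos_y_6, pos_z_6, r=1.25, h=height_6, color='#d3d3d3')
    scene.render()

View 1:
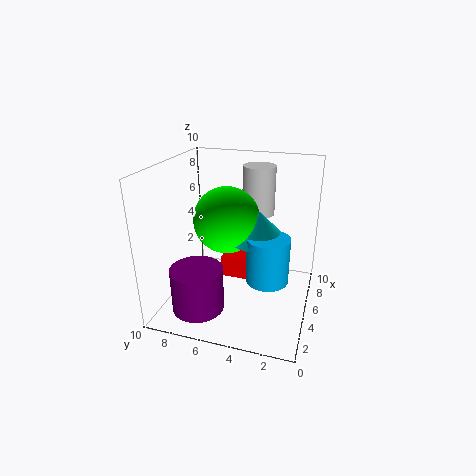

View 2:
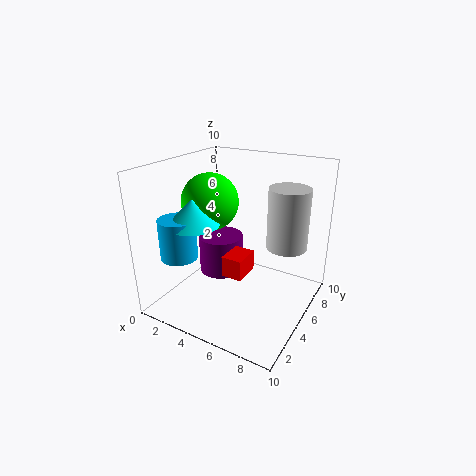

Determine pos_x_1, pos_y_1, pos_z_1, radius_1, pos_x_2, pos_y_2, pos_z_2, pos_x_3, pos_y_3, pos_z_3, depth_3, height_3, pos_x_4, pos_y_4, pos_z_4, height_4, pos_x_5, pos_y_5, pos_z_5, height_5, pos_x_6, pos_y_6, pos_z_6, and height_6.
pos_x_1 = 2
pos_y_1 = 2.25
pos_z_1 = 4
radius_1 = 1.25
pos_x_2 = 2.75
pos_y_2 = 5
pos_z_2 = 7.25
pos_x_3 = 4.25
pos_y_3 = 4
pos_z_3 = 2.25
depth_3 = 2
height_3 = 1.5
pos_x_4 = 2.25
pos_y_4 = 7
pos_z_4 = 0.75
height_4 = 3
pos_x_5 = 2.75
pos_y_5 = 3
pos_z_5 = 6.25
height_5 = 1.75
pos_x_6 = 8.75
pos_y_6 = 4.5
pos_z_6 = 5.5
height_6 = 3.75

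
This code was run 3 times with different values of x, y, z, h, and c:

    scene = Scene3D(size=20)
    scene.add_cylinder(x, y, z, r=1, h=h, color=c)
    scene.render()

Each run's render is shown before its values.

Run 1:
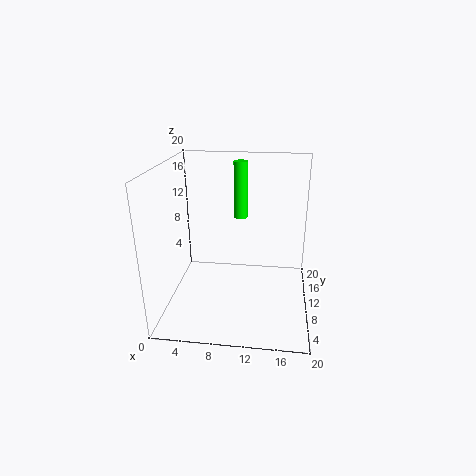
x = 10; y = 13; z = 12; h = 8; c = 'lime'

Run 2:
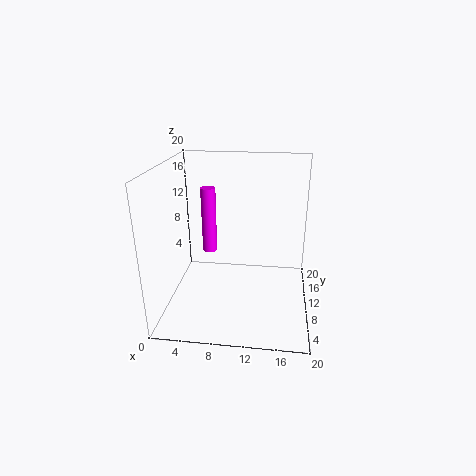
x = 6; y = 10; z = 8; h = 9; c = 'magenta'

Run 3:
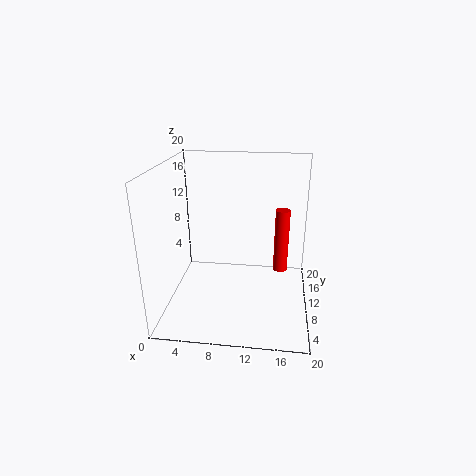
x = 16; y = 11; z = 5; h = 9; c = 'red'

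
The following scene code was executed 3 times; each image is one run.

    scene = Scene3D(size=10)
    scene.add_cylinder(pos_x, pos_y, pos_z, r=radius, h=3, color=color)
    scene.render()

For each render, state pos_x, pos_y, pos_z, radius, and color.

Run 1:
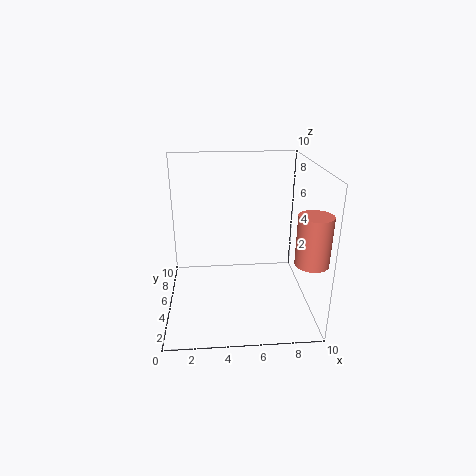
pos_x = 9; pos_y = 1; pos_z = 5; radius = 1; color = 'salmon'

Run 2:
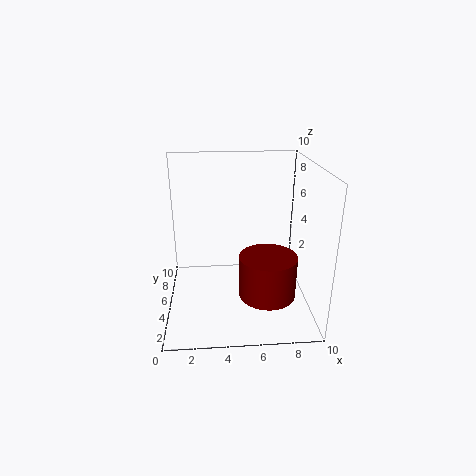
pos_x = 7; pos_y = 4; pos_z = 1; radius = 2; color = 'maroon'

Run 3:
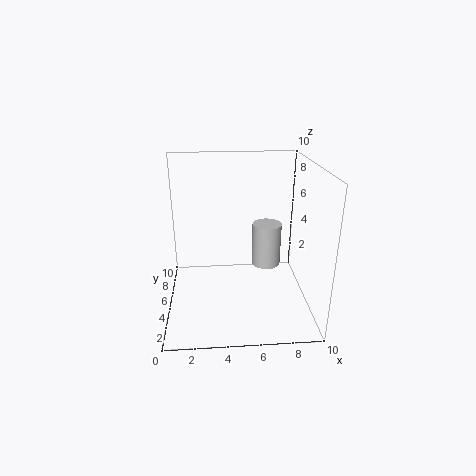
pos_x = 7; pos_y = 5; pos_z = 3; radius = 1; color = 'lightgray'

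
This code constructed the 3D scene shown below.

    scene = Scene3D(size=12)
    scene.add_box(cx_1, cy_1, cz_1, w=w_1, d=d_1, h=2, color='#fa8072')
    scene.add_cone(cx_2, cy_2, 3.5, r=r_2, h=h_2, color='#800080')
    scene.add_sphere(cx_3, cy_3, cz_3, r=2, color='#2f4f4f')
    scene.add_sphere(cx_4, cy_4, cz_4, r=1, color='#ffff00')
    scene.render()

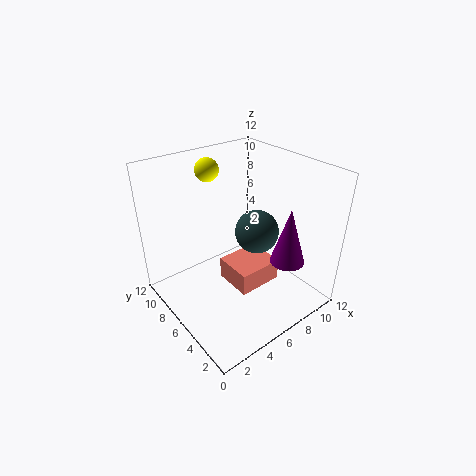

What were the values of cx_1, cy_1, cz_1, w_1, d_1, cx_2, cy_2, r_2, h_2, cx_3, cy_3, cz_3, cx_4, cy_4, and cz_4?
cx_1 = 5.5
cy_1 = 4.5
cz_1 = 1
w_1 = 4
d_1 = 3.5
cx_2 = 9.5
cy_2 = 3.5
r_2 = 1.5
h_2 = 5
cx_3 = 9
cy_3 = 7
cz_3 = 5
cx_4 = 5.5
cy_4 = 9.5
cz_4 = 11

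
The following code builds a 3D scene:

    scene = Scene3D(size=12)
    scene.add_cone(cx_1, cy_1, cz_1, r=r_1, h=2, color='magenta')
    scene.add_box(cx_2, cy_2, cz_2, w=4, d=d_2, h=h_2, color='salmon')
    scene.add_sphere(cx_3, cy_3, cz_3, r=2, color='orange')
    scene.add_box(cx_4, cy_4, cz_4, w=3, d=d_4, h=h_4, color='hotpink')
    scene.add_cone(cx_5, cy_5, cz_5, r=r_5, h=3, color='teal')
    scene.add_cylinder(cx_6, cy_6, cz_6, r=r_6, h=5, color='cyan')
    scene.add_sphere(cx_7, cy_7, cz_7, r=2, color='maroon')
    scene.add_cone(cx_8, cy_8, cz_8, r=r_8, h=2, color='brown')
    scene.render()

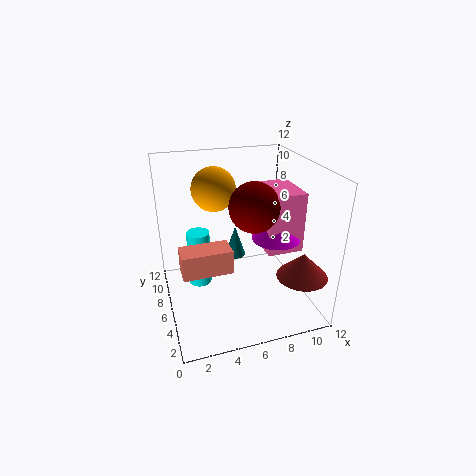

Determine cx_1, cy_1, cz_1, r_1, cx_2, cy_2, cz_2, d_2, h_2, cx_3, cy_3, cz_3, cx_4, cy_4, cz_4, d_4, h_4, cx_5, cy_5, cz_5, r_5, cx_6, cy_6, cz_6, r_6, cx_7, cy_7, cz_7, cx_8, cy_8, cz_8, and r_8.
cx_1 = 9; cy_1 = 5; cz_1 = 6; r_1 = 2; cx_2 = 1; cy_2 = 4; cz_2 = 4; d_2 = 2; h_2 = 2; cx_3 = 5; cy_3 = 10; cz_3 = 9; cx_4 = 8; cy_4 = 4; cz_4 = 5; d_4 = 4; h_4 = 5; cx_5 = 7; cy_5 = 10; cz_5 = 2; r_5 = 1; cx_6 = 3; cy_6 = 8; cz_6 = 1; r_6 = 1; cx_7 = 7; cy_7 = 5; cz_7 = 9; cx_8 = 10; cy_8 = 2; cz_8 = 4; r_8 = 2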